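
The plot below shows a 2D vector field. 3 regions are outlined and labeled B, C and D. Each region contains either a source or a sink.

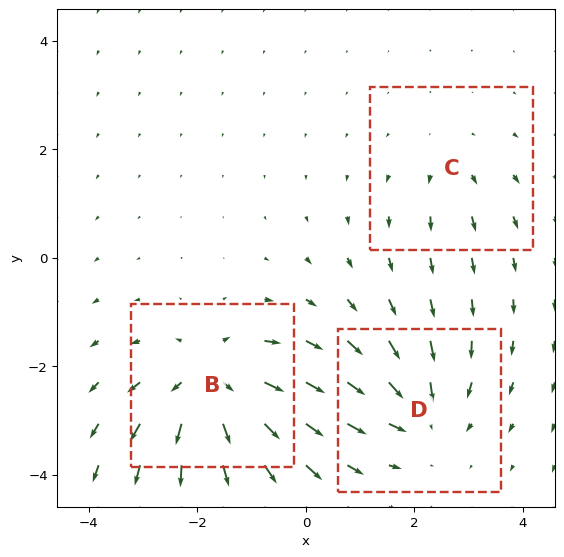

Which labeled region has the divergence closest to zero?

Divergence at each region's feature centre — B: about +5, C: about +2, D: about -3. Region C is closest to zero.

C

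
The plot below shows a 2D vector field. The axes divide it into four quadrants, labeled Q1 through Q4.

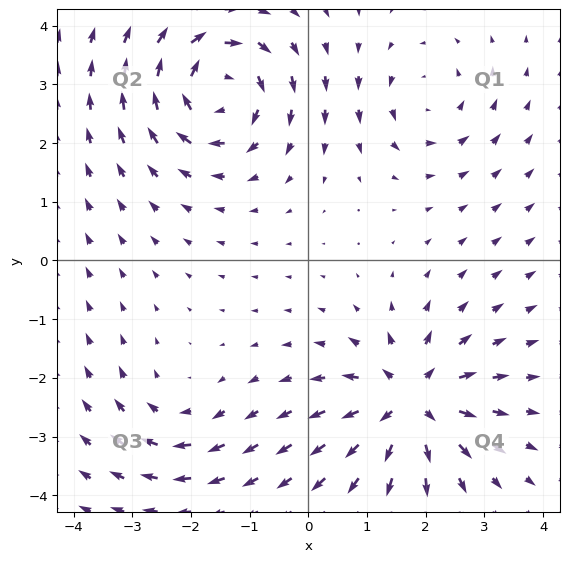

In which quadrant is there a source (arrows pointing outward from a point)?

Q4

The source sits at approximately (1.7, -2.4), which lies in quadrant Q4. The divergence there is about +6, positive as expected for a source.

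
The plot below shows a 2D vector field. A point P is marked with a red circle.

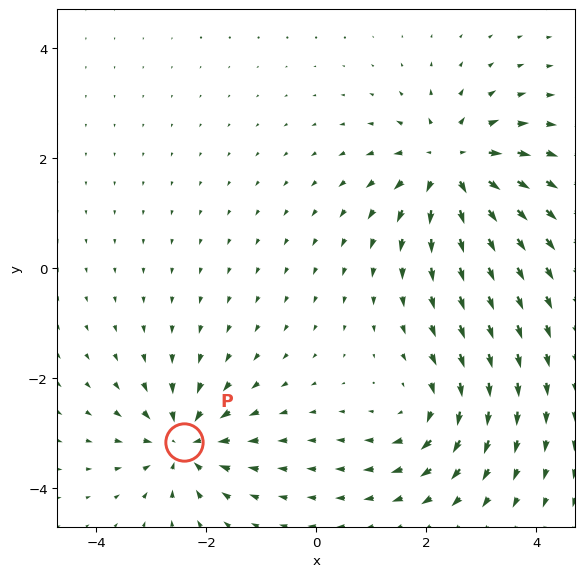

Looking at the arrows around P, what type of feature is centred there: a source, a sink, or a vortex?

At P (-2.4, -3.2) the arrows converge inward. Divergence about -6, curl ≈0 — negative divergence with near-zero curl is a sink.

sink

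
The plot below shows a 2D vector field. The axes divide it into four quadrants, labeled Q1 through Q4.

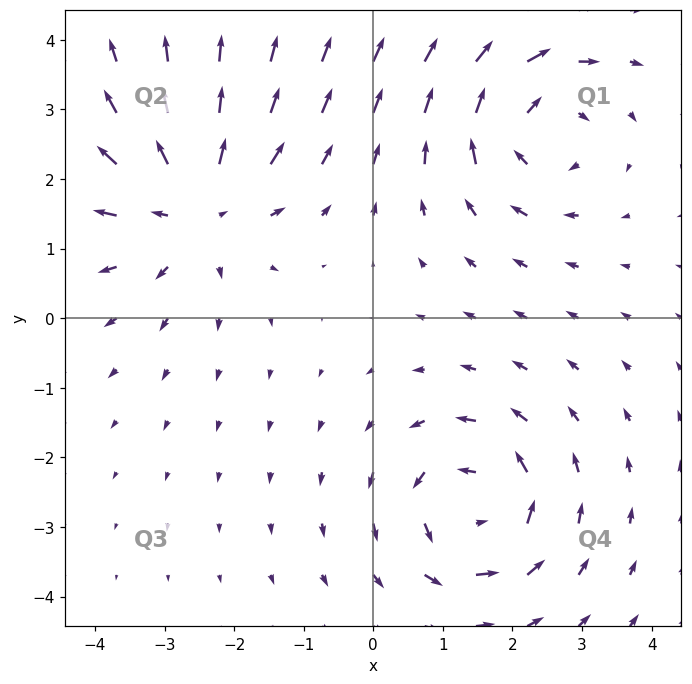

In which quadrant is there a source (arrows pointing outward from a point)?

The source sits at approximately (-2.6, 1.6), which lies in quadrant Q2. The divergence there is about +5, positive as expected for a source.

Q2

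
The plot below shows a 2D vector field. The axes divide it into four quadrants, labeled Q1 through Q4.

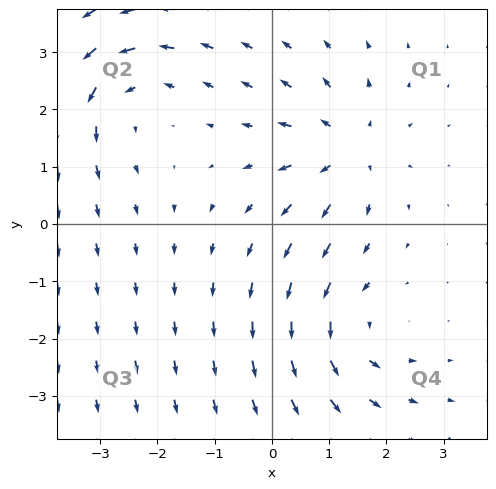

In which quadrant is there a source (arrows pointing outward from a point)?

The source sits at approximately (1.3, 1.3), which lies in quadrant Q1. The divergence there is about +5, positive as expected for a source.

Q1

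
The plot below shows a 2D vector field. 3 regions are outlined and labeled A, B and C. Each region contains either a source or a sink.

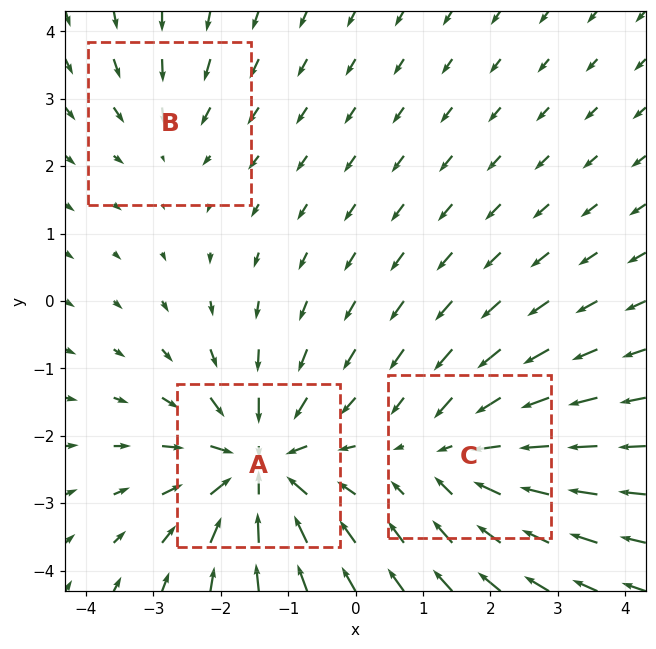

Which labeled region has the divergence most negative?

Divergence at each region's feature centre — A: about -6, B: about -2, C: about -4. Region A is most negative.

A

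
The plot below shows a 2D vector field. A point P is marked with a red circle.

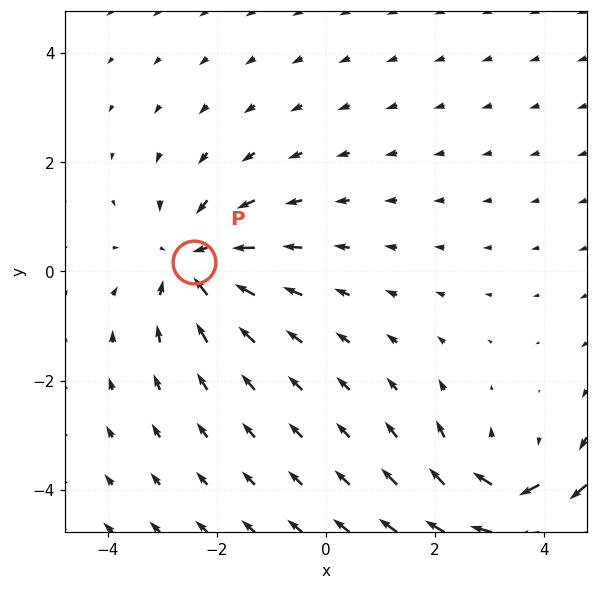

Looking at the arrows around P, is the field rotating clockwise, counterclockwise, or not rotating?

Near P at (-2.4, 0.2) the arrows show no circulation. The curl there is ≈0.

not rotating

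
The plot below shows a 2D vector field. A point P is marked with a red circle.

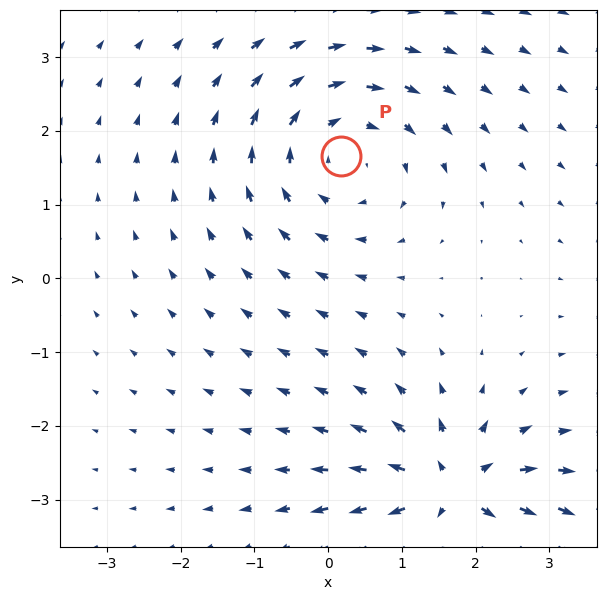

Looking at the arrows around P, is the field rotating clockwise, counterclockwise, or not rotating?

Near P at (0.2, 1.7) the arrows circulate clockwise. The curl (z-component) there is about -3; negative curl means clockwise rotation.

clockwise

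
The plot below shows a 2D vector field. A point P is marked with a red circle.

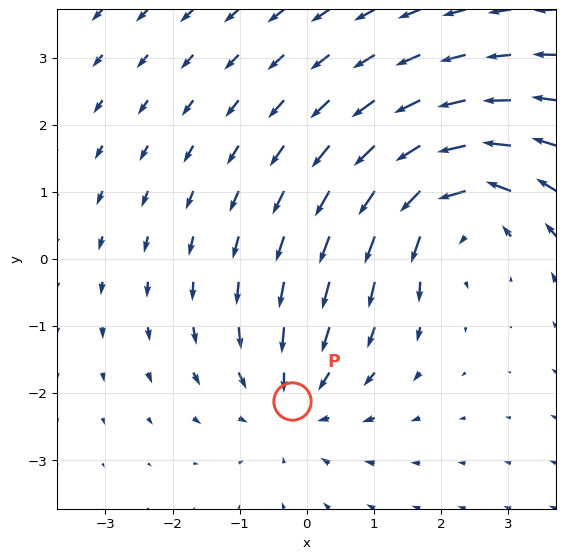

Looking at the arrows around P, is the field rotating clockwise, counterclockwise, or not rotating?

Near P at (-0.2, -2.1) the arrows show no circulation. The curl there is ≈0.

not rotating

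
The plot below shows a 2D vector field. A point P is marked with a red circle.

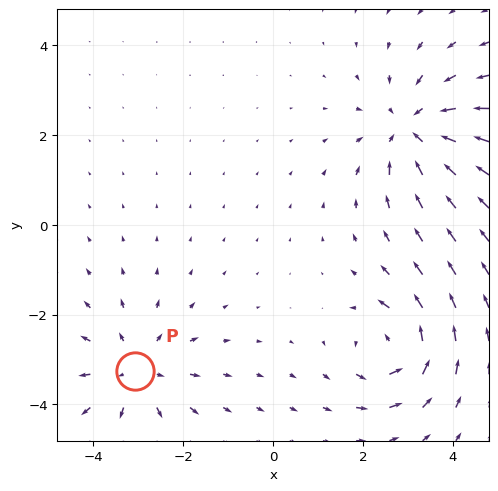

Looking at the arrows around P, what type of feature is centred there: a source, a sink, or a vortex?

At P (-3.1, -3.3) the arrows spread outward. Divergence about +3, curl ≈0 — positive divergence with near-zero curl is a source.

source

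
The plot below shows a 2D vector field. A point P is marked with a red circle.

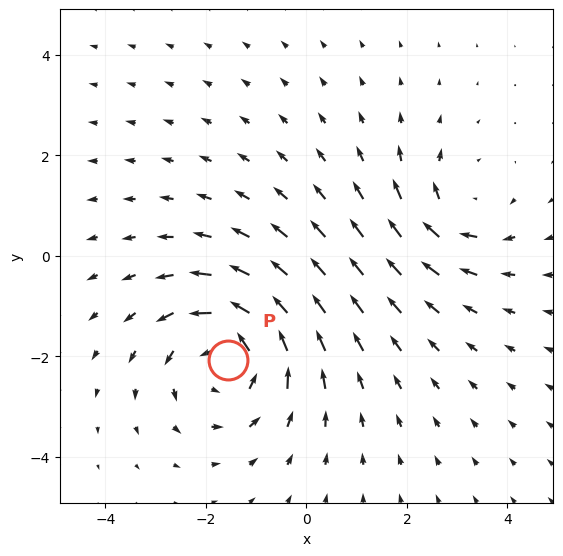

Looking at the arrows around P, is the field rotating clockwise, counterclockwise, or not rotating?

Near P at (-1.6, -2.1) the arrows circulate counterclockwise. The curl (z-component) there is about +4; positive curl means counterclockwise rotation.

counterclockwise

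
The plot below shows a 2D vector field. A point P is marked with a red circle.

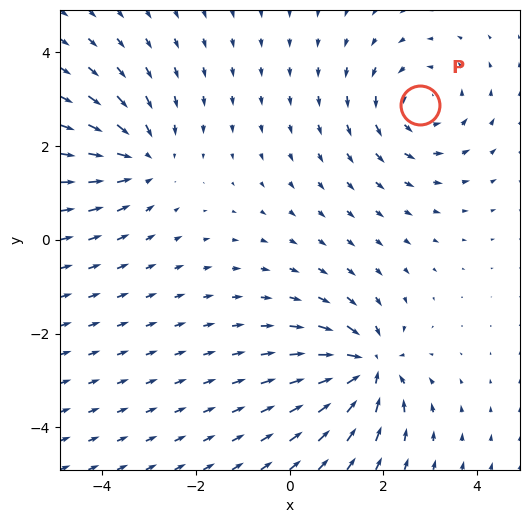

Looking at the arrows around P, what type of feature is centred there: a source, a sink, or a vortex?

At P (2.8, 2.9) the arrows circulate counterclockwise. Divergence ≈0, curl about +3 — near-zero divergence with nonzero curl is a vortex.

vortex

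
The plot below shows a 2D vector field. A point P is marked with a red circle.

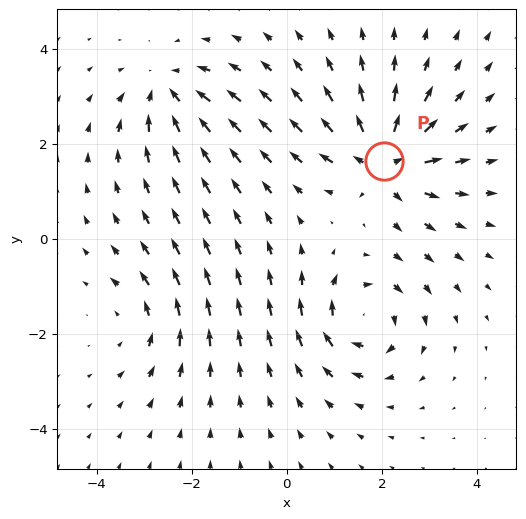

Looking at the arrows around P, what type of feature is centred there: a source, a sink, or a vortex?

source

At P (2.0, 1.7) the arrows spread outward. Divergence about +6, curl ≈0 — positive divergence with near-zero curl is a source.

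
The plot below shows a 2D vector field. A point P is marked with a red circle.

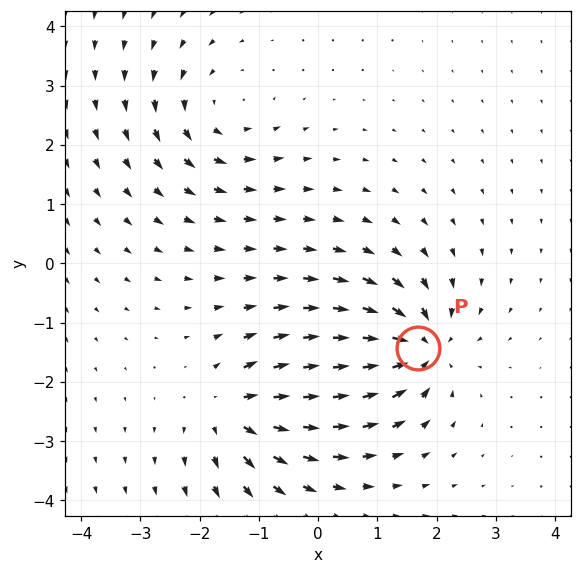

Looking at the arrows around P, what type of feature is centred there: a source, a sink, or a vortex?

At P (1.7, -1.4) the arrows converge inward. Divergence about -7, curl ≈0 — negative divergence with near-zero curl is a sink.

sink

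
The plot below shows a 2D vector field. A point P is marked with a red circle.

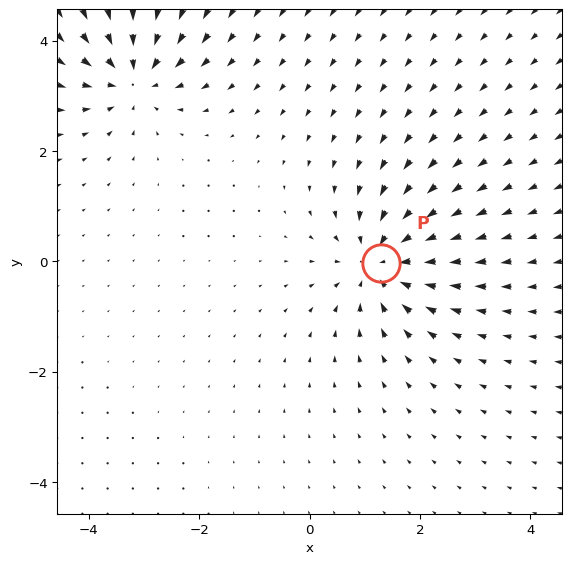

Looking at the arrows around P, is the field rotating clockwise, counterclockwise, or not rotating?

Near P at (1.3, -0.0) the arrows show no circulation. The curl there is ≈0.

not rotating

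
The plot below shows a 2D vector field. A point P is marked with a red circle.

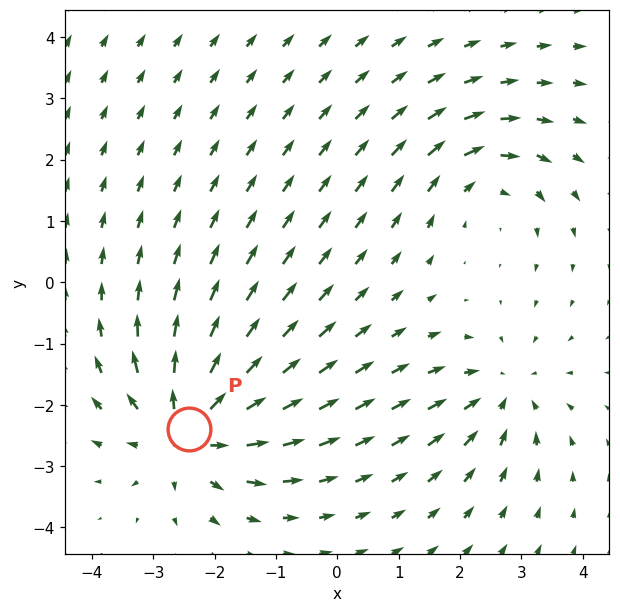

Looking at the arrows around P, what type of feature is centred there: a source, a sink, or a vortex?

source

At P (-2.4, -2.4) the arrows spread outward. Divergence about +5, curl ≈0 — positive divergence with near-zero curl is a source.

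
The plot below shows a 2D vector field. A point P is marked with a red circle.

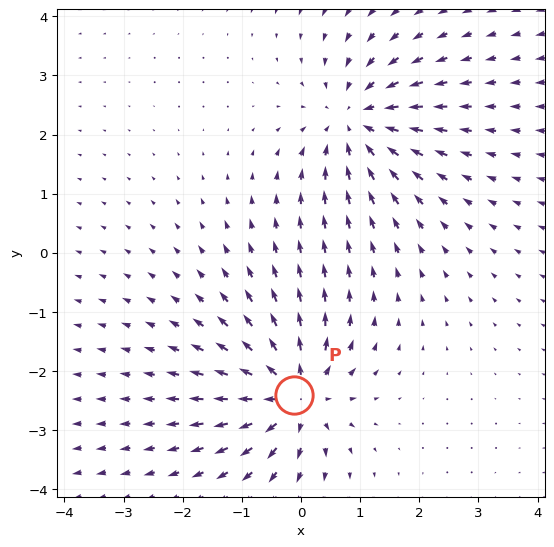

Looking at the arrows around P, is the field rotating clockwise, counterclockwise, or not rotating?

not rotating

Near P at (-0.1, -2.4) the arrows show no circulation. The curl there is ≈0.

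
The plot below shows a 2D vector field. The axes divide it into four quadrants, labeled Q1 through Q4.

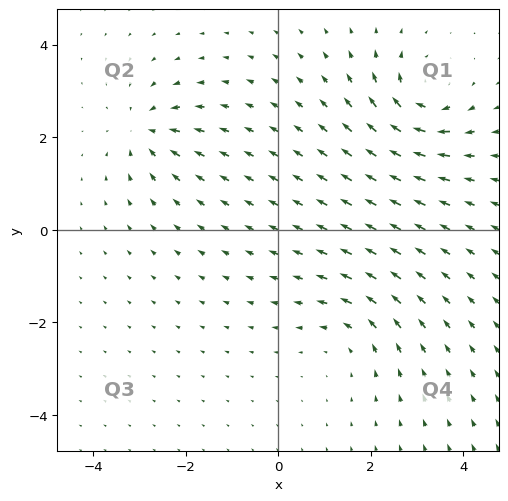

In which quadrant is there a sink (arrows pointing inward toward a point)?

Q2

The sink sits at approximately (-2.9, 2.1), which lies in quadrant Q2. The divergence there is about -4, negative as expected for a sink.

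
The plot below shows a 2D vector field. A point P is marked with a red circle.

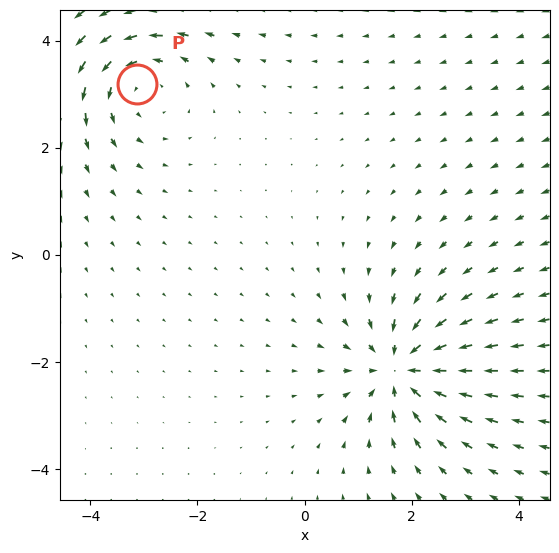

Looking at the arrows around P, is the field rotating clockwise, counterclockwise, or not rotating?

Near P at (-3.1, 3.2) the arrows circulate counterclockwise. The curl (z-component) there is about +3; positive curl means counterclockwise rotation.

counterclockwise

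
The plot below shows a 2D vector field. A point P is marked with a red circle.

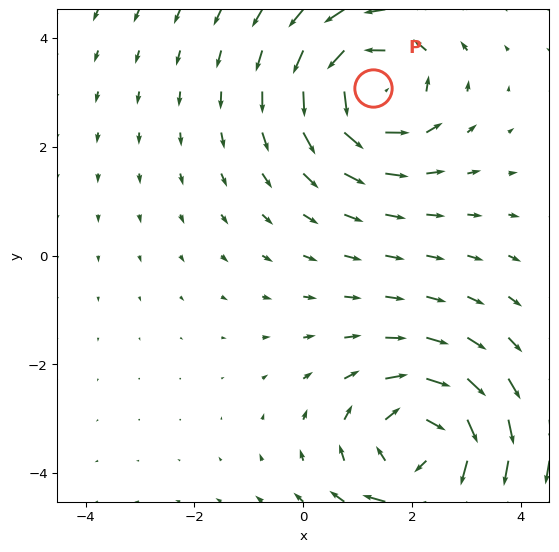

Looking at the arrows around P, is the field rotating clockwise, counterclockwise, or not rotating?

Near P at (1.3, 3.1) the arrows circulate counterclockwise. The curl (z-component) there is about +3; positive curl means counterclockwise rotation.

counterclockwise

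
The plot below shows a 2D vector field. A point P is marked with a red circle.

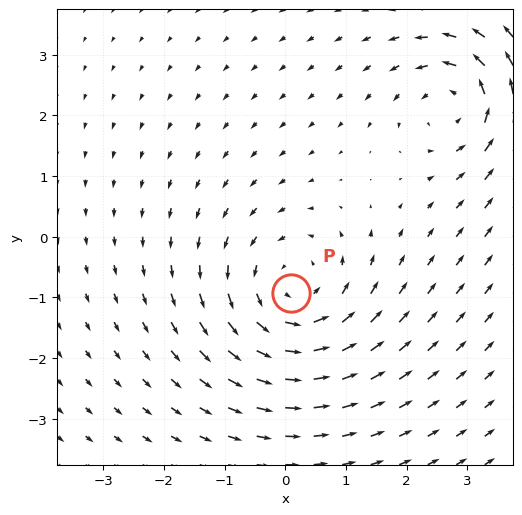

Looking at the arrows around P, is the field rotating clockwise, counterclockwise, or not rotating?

counterclockwise

Near P at (0.1, -0.9) the arrows circulate counterclockwise. The curl (z-component) there is about +4; positive curl means counterclockwise rotation.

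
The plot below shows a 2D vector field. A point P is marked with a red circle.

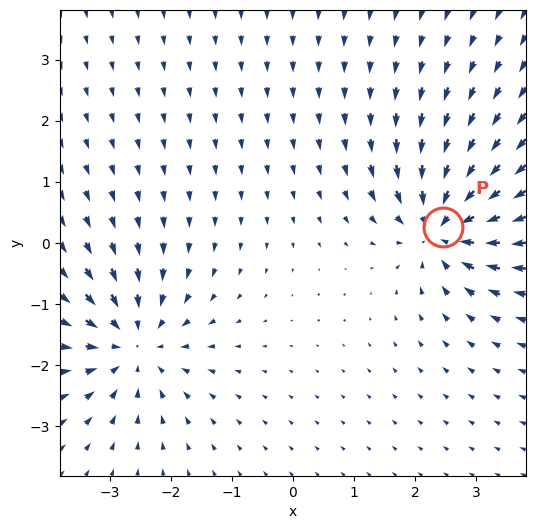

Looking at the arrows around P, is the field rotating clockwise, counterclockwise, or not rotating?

Near P at (2.5, 0.3) the arrows show no circulation. The curl there is ≈0.

not rotating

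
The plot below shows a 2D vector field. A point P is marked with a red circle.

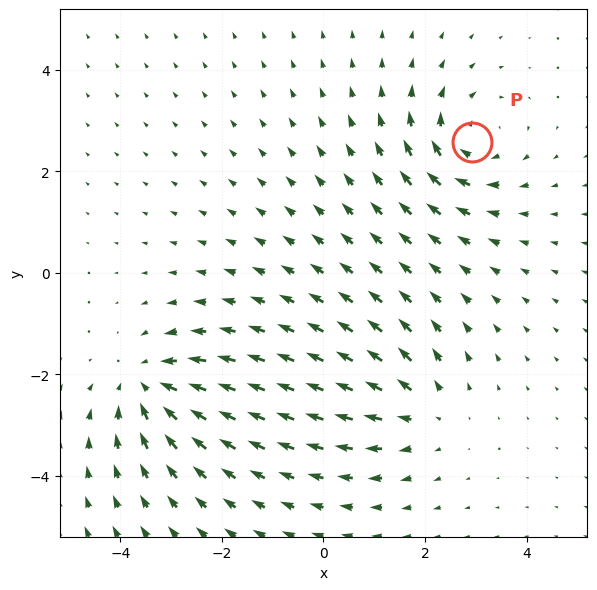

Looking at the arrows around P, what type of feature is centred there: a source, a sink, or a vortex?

vortex

At P (2.9, 2.6) the arrows circulate clockwise. Divergence ≈0, curl about -5 — near-zero divergence with nonzero curl is a vortex.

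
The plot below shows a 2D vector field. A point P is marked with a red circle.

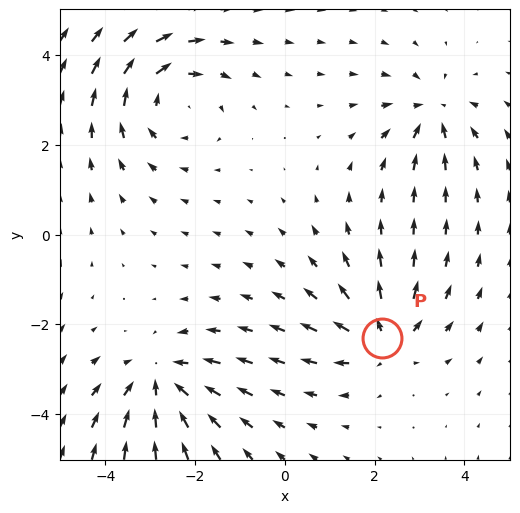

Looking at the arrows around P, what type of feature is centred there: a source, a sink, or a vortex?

At P (2.2, -2.3) the arrows spread outward. Divergence about +4, curl ≈0 — positive divergence with near-zero curl is a source.

source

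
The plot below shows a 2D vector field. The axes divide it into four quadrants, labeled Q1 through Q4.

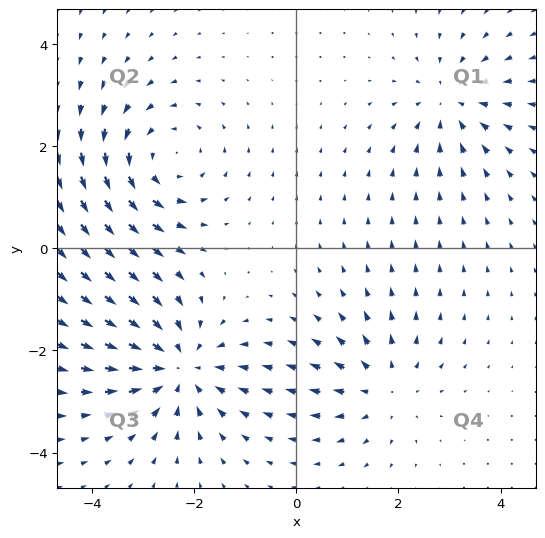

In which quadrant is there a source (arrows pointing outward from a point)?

The source sits at approximately (1.7, -2.7), which lies in quadrant Q4. The divergence there is about +3, positive as expected for a source.

Q4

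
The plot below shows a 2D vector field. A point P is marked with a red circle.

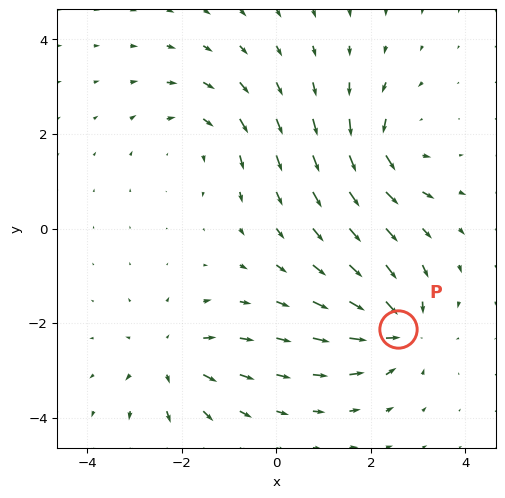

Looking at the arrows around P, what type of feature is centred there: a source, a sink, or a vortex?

sink

At P (2.6, -2.1) the arrows converge inward. Divergence about -6, curl ≈0 — negative divergence with near-zero curl is a sink.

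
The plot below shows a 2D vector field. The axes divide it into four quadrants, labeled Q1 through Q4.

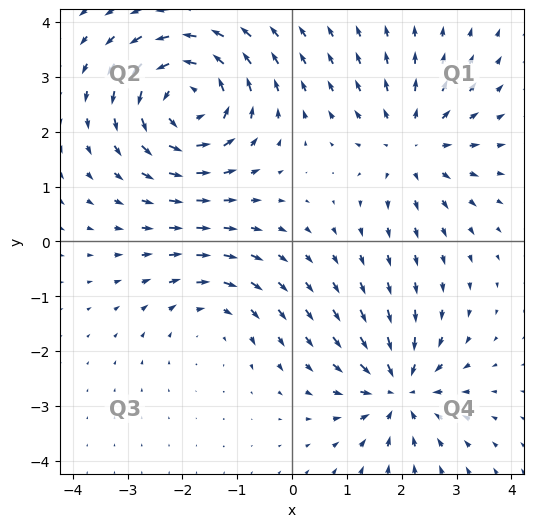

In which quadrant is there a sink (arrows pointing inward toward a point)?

Q4

The sink sits at approximately (2.0, -2.7), which lies in quadrant Q4. The divergence there is about -5, negative as expected for a sink.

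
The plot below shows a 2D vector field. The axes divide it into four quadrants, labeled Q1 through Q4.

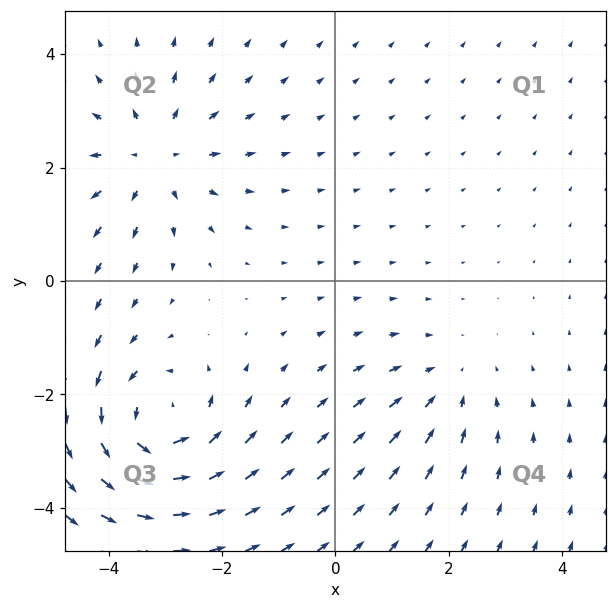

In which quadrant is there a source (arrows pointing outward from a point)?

The source sits at approximately (-3.2, 2.2), which lies in quadrant Q2. The divergence there is about +4, positive as expected for a source.

Q2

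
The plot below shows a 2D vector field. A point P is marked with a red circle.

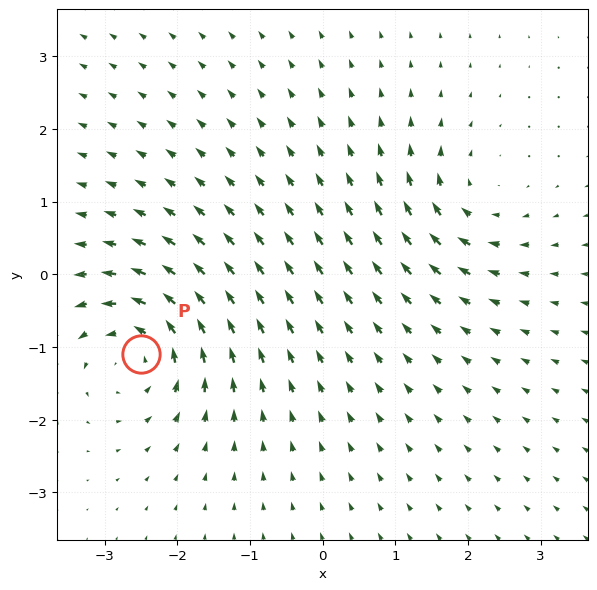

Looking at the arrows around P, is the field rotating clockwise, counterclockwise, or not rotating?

counterclockwise

Near P at (-2.5, -1.1) the arrows circulate counterclockwise. The curl (z-component) there is about +7; positive curl means counterclockwise rotation.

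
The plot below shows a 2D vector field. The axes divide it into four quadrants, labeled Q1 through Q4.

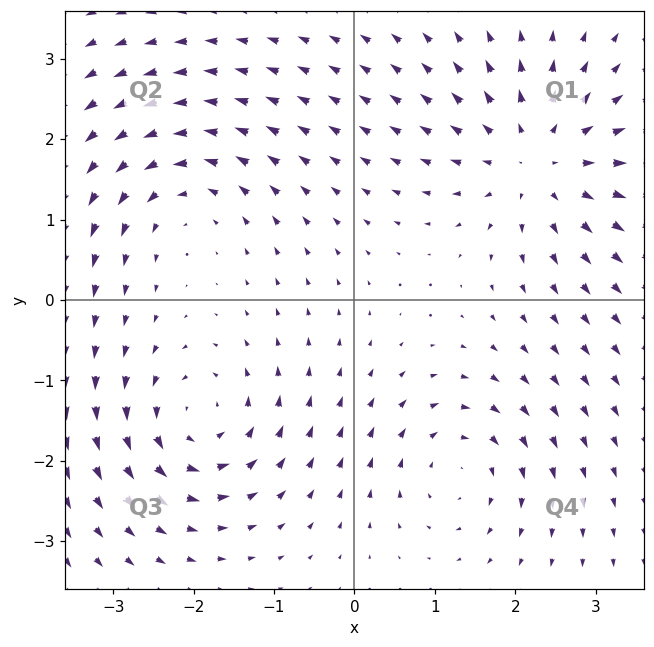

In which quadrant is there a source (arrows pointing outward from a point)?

Q1

The source sits at approximately (2.3, 1.7), which lies in quadrant Q1. The divergence there is about +4, positive as expected for a source.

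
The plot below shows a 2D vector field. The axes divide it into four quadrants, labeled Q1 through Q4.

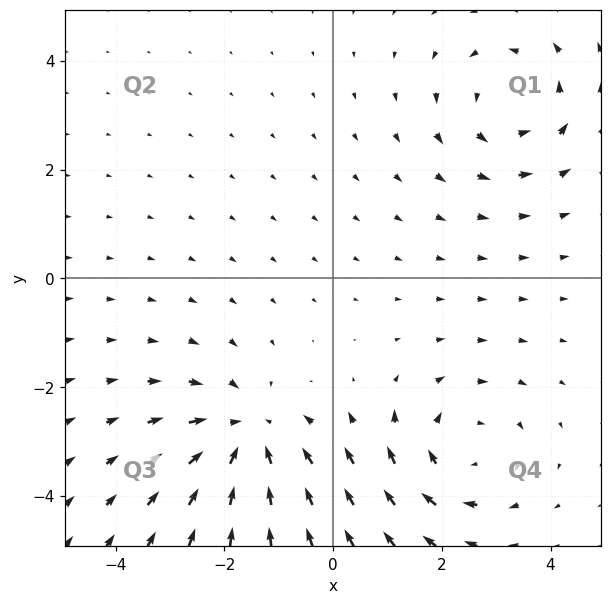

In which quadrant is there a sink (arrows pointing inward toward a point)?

Q3

The sink sits at approximately (-1.6, -2.9), which lies in quadrant Q3. The divergence there is about -5, negative as expected for a sink.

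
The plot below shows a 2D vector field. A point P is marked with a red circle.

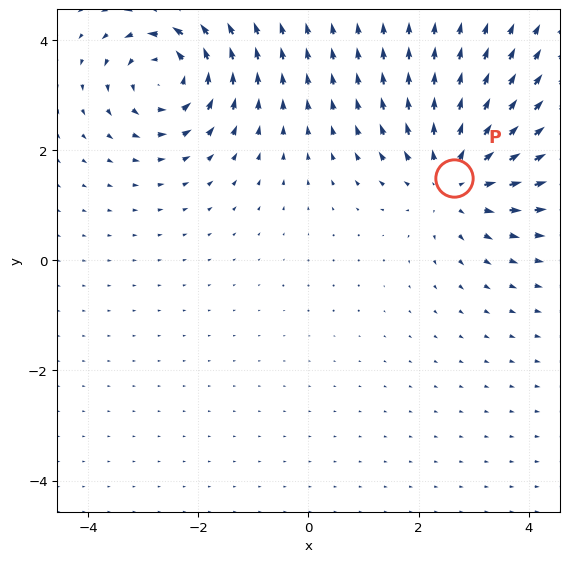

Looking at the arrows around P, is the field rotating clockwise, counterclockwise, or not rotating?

Near P at (2.6, 1.5) the arrows show no circulation. The curl there is ≈0.

not rotating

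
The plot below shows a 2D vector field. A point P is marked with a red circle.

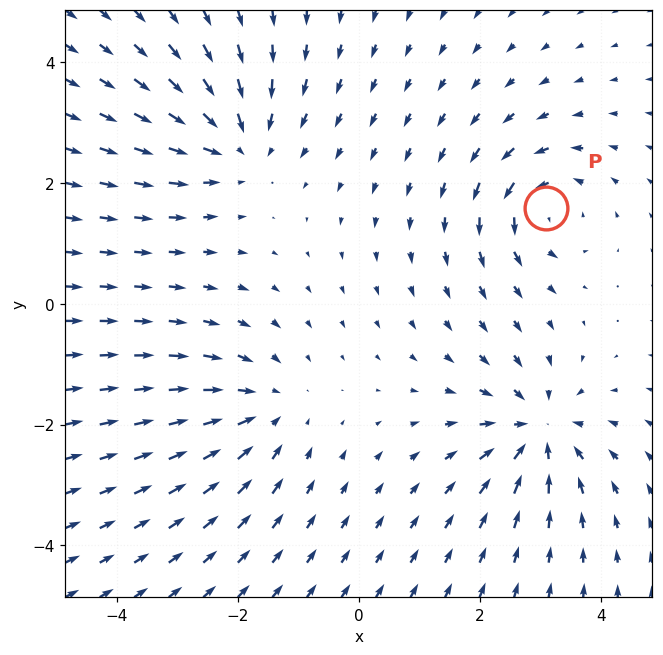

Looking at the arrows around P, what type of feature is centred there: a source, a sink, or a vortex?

At P (3.1, 1.6) the arrows circulate counterclockwise. Divergence ≈0, curl about +5 — near-zero divergence with nonzero curl is a vortex.

vortex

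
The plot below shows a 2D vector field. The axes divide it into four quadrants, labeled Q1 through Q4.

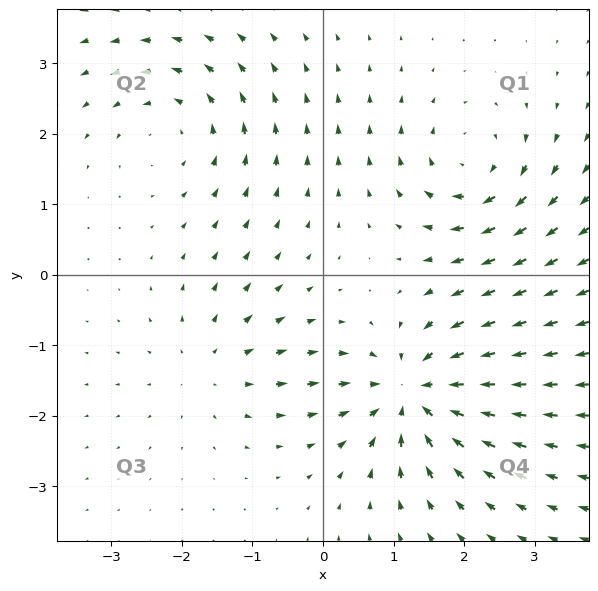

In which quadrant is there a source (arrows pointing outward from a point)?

The source sits at approximately (-1.6, -1.3), which lies in quadrant Q3. The divergence there is about +3, positive as expected for a source.

Q3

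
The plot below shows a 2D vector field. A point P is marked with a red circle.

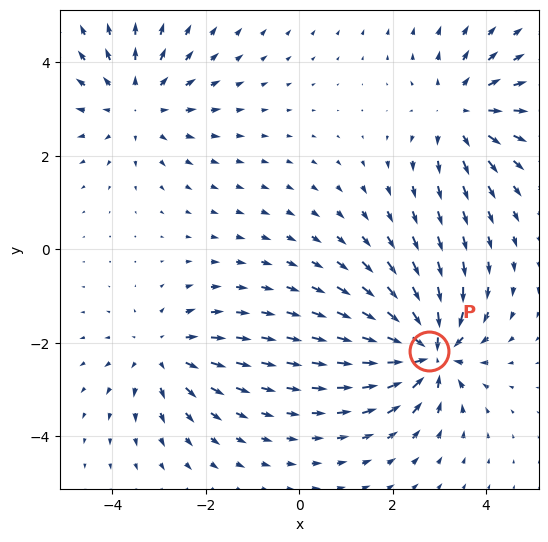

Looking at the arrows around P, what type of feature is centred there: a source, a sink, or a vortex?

At P (2.8, -2.2) the arrows converge inward. Divergence about -7, curl ≈0 — negative divergence with near-zero curl is a sink.

sink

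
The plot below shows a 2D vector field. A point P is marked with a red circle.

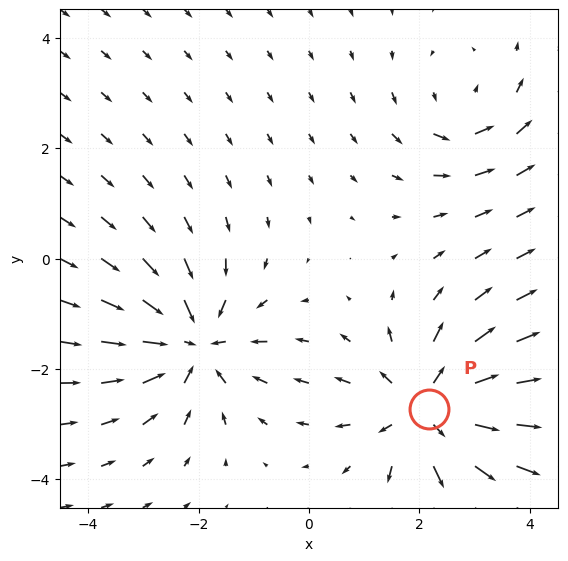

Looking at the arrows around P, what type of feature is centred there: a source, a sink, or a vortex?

At P (2.2, -2.7) the arrows spread outward. Divergence about +5, curl ≈0 — positive divergence with near-zero curl is a source.

source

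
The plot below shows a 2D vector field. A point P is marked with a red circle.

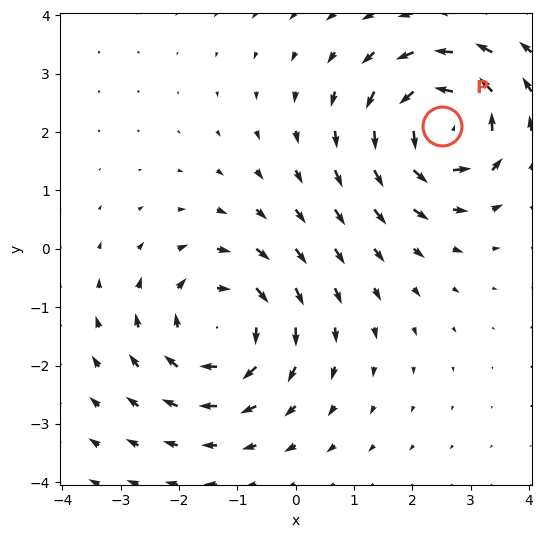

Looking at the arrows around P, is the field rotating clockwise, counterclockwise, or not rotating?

counterclockwise

Near P at (2.5, 2.1) the arrows circulate counterclockwise. The curl (z-component) there is about +7; positive curl means counterclockwise rotation.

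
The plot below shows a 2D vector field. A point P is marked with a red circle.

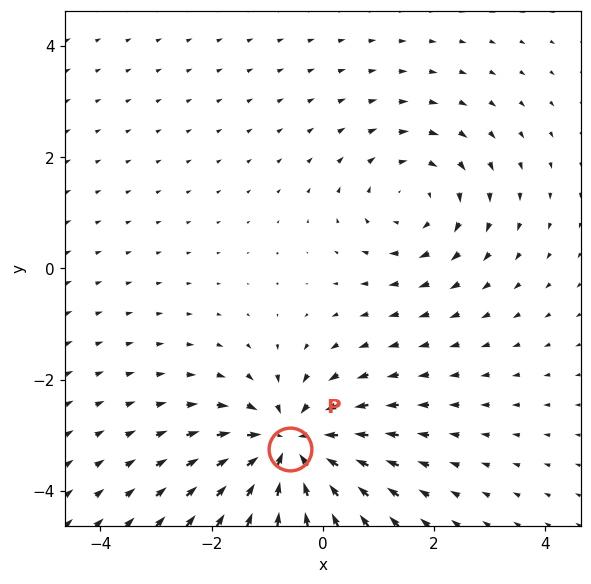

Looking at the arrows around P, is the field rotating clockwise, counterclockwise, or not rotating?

not rotating

Near P at (-0.6, -3.2) the arrows show no circulation. The curl there is ≈0.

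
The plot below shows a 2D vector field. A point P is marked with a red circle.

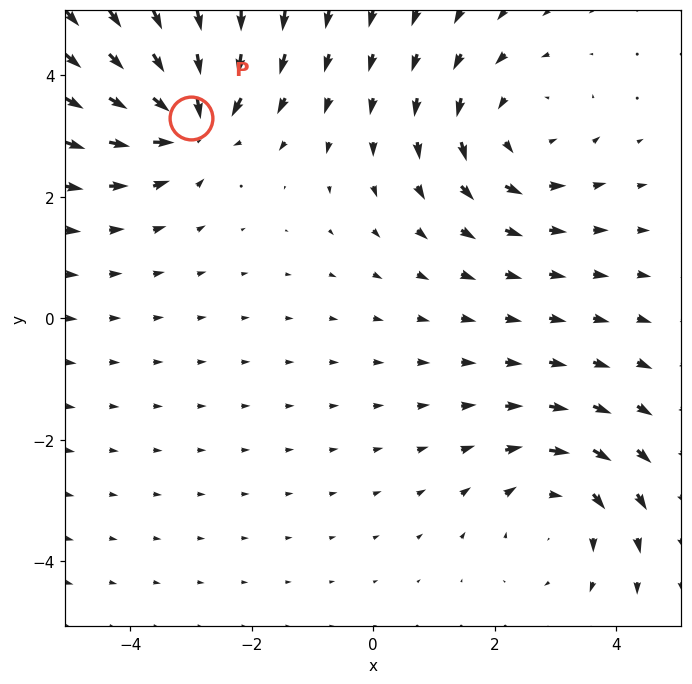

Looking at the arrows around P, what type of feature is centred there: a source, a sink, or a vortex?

sink

At P (-3.0, 3.3) the arrows converge inward. Divergence about -4, curl ≈0 — negative divergence with near-zero curl is a sink.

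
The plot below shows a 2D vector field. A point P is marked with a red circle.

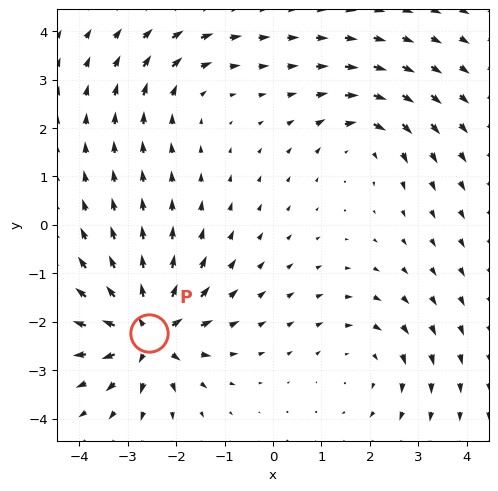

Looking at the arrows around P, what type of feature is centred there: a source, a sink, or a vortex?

At P (-2.6, -2.2) the arrows spread outward. Divergence about +7, curl ≈0 — positive divergence with near-zero curl is a source.

source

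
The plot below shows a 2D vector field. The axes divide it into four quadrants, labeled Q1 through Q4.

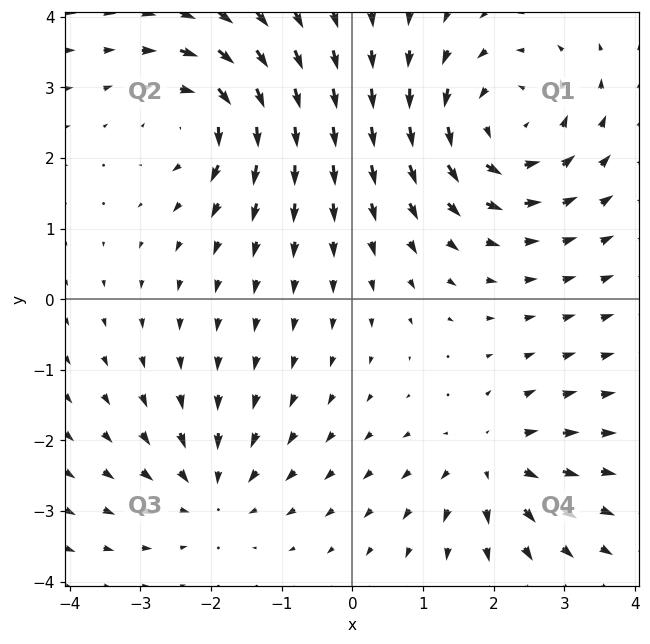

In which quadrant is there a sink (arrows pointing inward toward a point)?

Q3

The sink sits at approximately (-2.0, -2.7), which lies in quadrant Q3. The divergence there is about -3, negative as expected for a sink.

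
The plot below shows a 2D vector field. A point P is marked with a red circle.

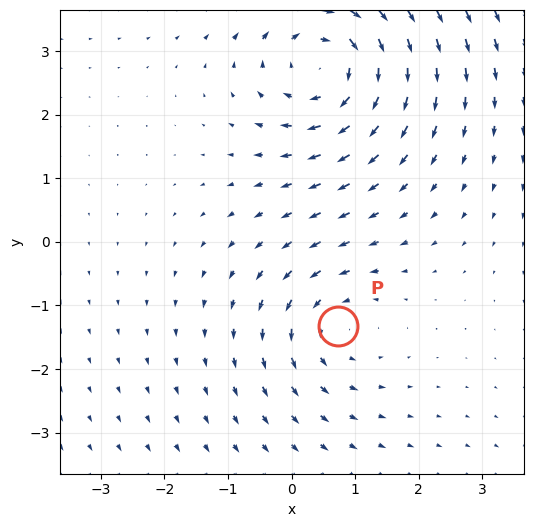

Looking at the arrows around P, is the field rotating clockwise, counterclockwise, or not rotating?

Near P at (0.7, -1.3) the arrows circulate counterclockwise. The curl (z-component) there is about +3; positive curl means counterclockwise rotation.

counterclockwise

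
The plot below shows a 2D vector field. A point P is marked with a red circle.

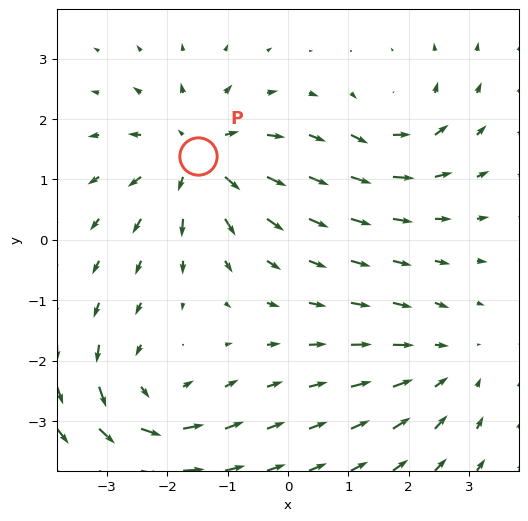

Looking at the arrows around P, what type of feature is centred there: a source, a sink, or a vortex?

At P (-1.5, 1.4) the arrows spread outward. Divergence about +5, curl ≈0 — positive divergence with near-zero curl is a source.

source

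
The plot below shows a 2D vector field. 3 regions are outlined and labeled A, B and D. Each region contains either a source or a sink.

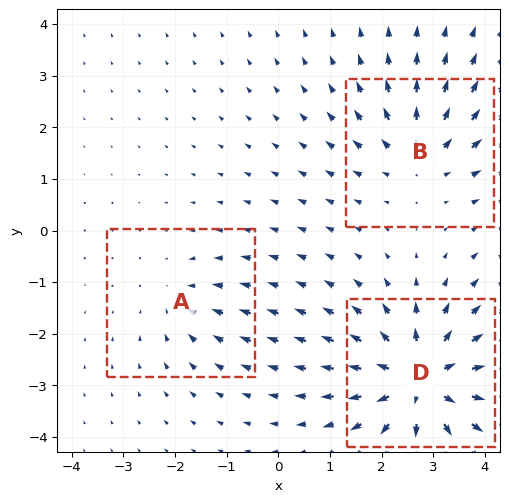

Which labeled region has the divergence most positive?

D

Divergence at each region's feature centre — A: about -2, B: about +3, D: about +6. Region D is most positive.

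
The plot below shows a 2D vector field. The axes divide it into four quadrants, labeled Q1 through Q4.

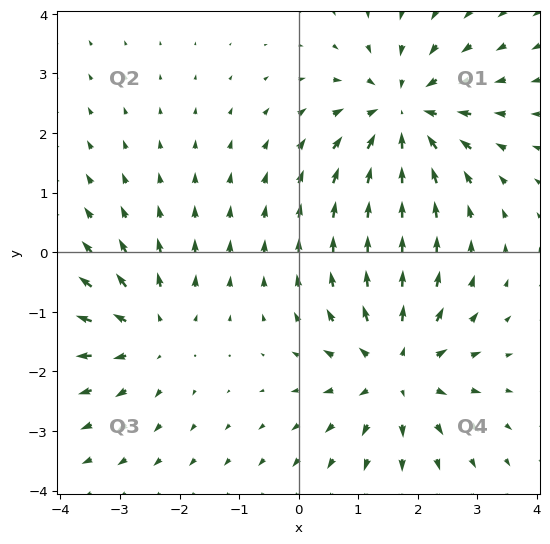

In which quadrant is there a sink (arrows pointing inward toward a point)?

The sink sits at approximately (1.8, 2.3), which lies in quadrant Q1. The divergence there is about -5, negative as expected for a sink.

Q1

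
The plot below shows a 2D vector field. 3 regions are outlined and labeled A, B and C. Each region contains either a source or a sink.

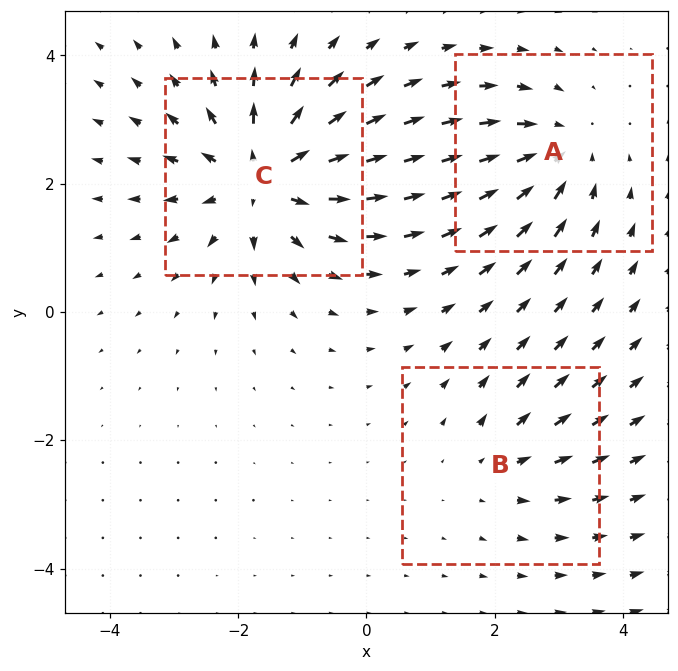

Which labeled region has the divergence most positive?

C

Divergence at each region's feature centre — A: about -3, B: about +2, C: about +5. Region C is most positive.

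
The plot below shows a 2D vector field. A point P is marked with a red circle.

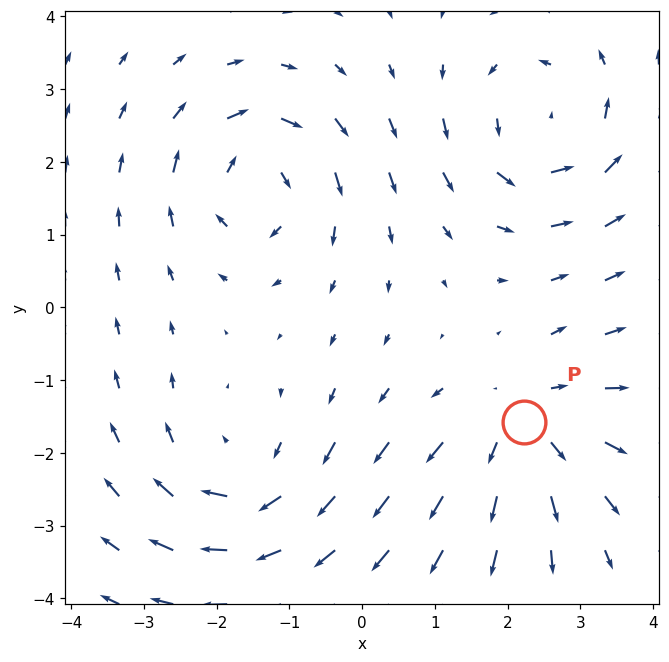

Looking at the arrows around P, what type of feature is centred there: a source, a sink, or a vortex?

source

At P (2.2, -1.6) the arrows spread outward. Divergence about +4, curl ≈0 — positive divergence with near-zero curl is a source.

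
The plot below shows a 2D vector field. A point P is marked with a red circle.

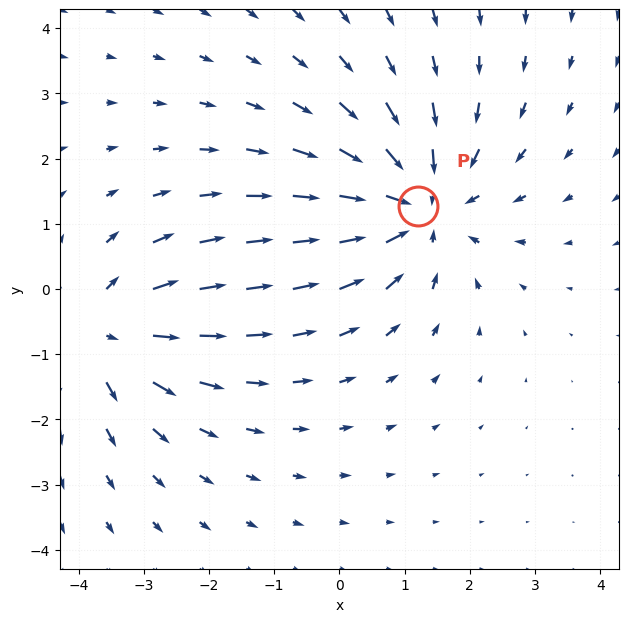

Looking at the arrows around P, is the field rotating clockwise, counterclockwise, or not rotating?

Near P at (1.2, 1.3) the arrows show no circulation. The curl there is ≈0.

not rotating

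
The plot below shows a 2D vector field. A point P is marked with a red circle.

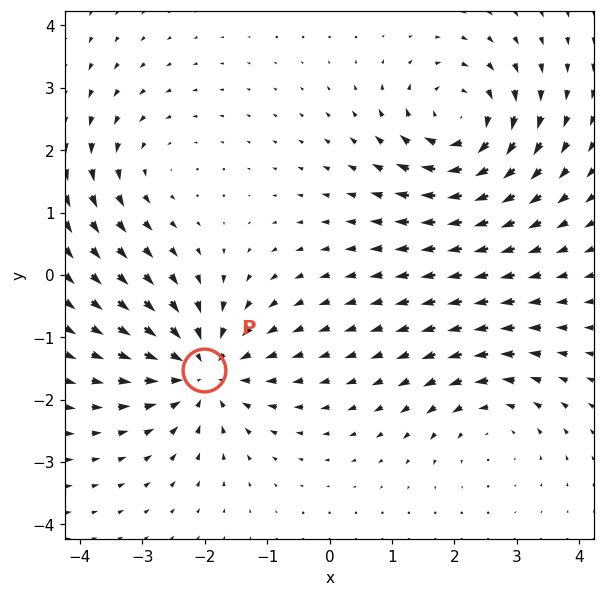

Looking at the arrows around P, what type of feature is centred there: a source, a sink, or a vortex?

sink

At P (-2.0, -1.5) the arrows converge inward. Divergence about -5, curl ≈0 — negative divergence with near-zero curl is a sink.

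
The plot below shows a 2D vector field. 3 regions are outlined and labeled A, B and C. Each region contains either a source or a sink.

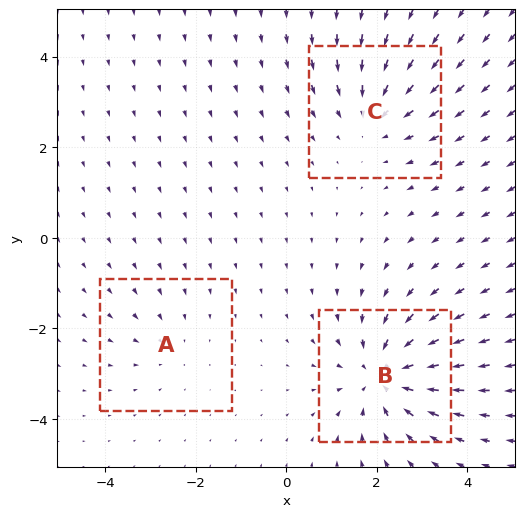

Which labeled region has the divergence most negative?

Divergence at each region's feature centre — A: about -2, B: about -5, C: about -3. Region B is most negative.

B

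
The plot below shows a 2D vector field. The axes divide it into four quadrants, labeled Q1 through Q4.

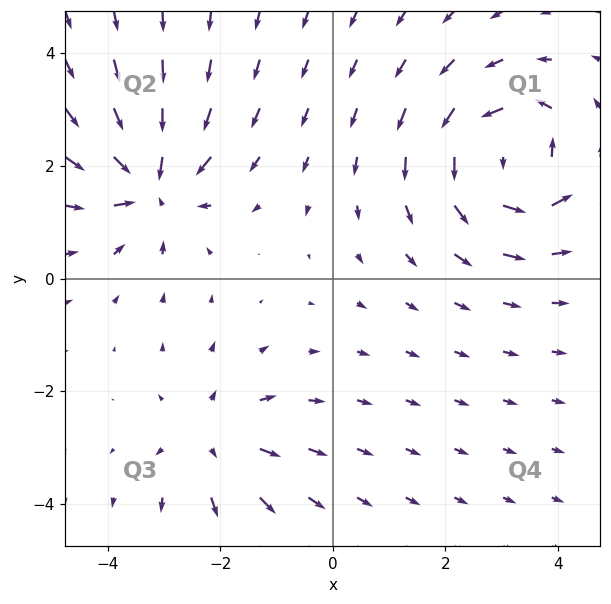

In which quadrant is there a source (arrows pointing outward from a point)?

Q3

The source sits at approximately (-2.1, -2.9), which lies in quadrant Q3. The divergence there is about +3, positive as expected for a source.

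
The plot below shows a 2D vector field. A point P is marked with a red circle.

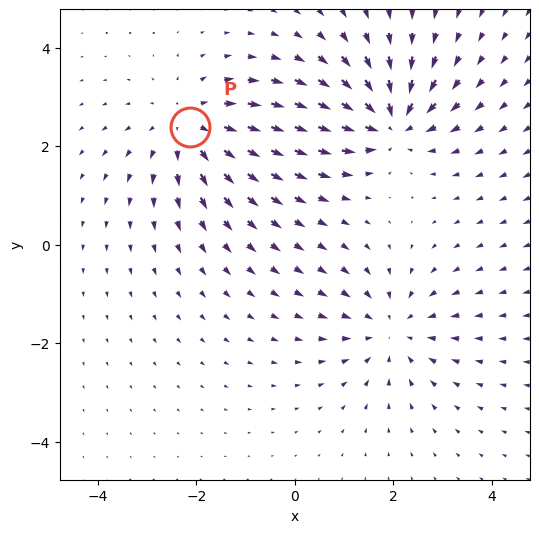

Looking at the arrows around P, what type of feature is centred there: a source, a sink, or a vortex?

At P (-2.1, 2.4) the arrows spread outward. Divergence about +4, curl ≈0 — positive divergence with near-zero curl is a source.

source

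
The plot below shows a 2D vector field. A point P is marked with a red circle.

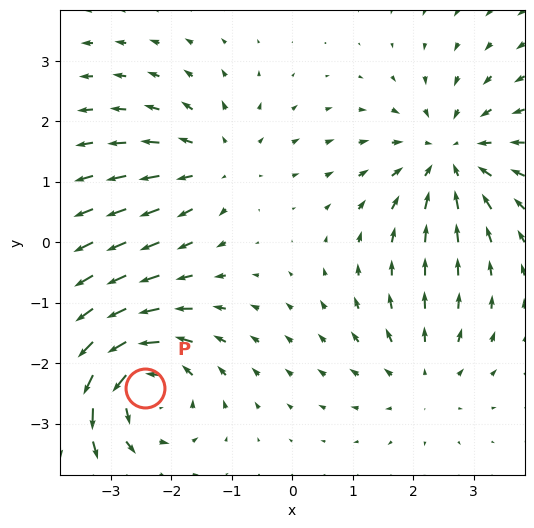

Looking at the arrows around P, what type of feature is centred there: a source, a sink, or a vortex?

At P (-2.4, -2.4) the arrows circulate counterclockwise. Divergence ≈0, curl about +6 — near-zero divergence with nonzero curl is a vortex.

vortex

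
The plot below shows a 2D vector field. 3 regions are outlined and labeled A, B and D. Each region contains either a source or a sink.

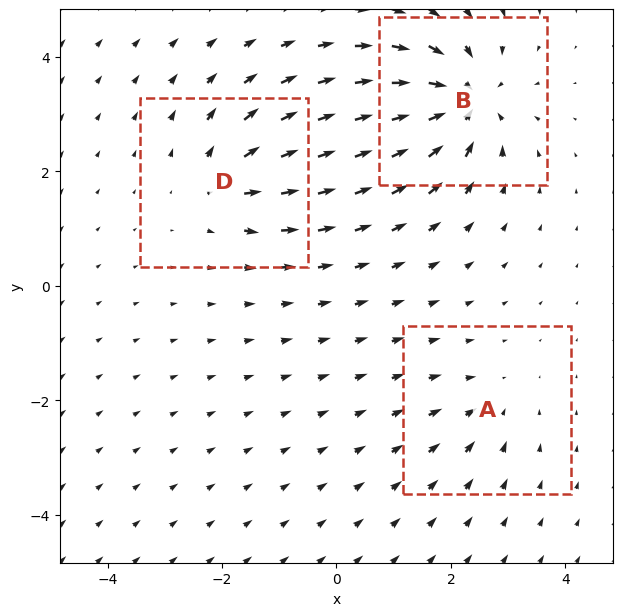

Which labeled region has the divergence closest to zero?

Divergence at each region's feature centre — A: about -2, B: about -6, D: about +4. Region A is closest to zero.

A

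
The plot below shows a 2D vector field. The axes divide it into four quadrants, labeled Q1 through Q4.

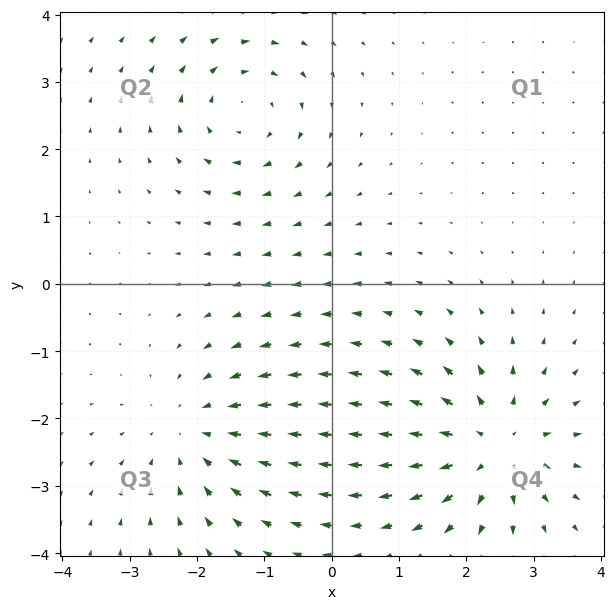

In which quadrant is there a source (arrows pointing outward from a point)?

Q4

The source sits at approximately (2.4, -2.4), which lies in quadrant Q4. The divergence there is about +5, positive as expected for a source.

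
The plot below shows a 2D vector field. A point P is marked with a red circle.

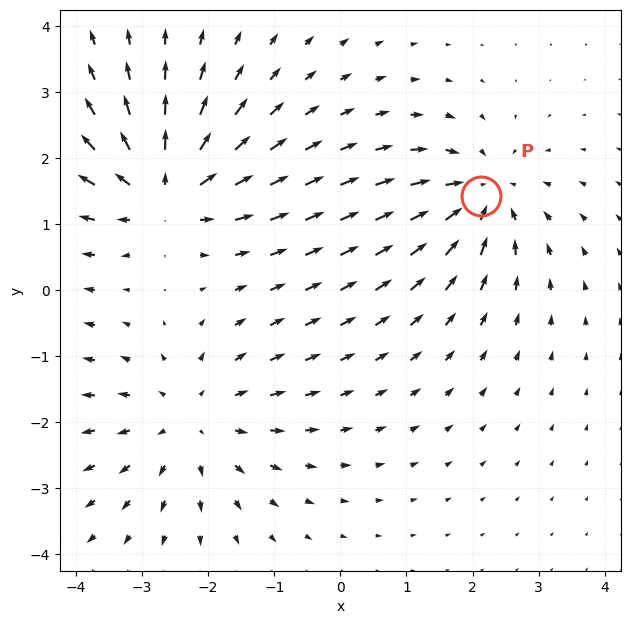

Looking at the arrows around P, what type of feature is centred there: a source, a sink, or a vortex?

sink

At P (2.1, 1.4) the arrows converge inward. Divergence about -5, curl ≈0 — negative divergence with near-zero curl is a sink.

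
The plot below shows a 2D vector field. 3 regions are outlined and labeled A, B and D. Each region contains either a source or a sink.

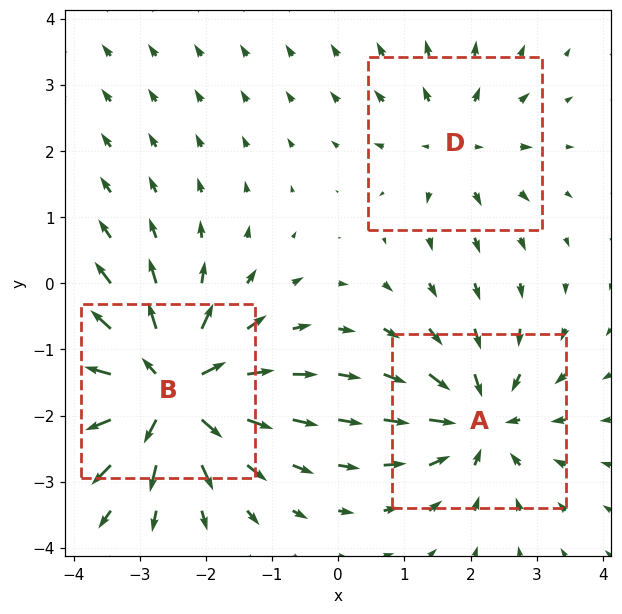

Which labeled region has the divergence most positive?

B

Divergence at each region's feature centre — A: about -4, B: about +6, D: about +3. Region B is most positive.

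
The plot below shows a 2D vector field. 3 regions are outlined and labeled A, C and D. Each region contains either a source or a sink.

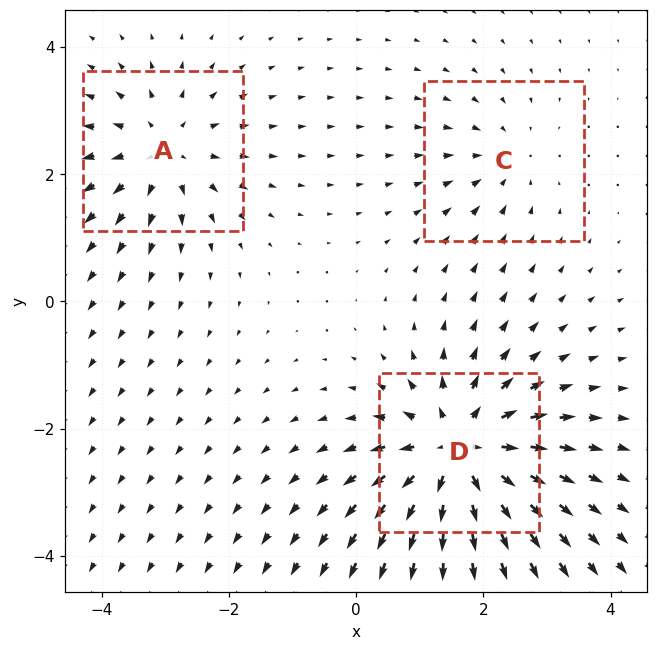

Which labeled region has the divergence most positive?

Divergence at each region's feature centre — A: about +3, C: about -2, D: about +5. Region D is most positive.

D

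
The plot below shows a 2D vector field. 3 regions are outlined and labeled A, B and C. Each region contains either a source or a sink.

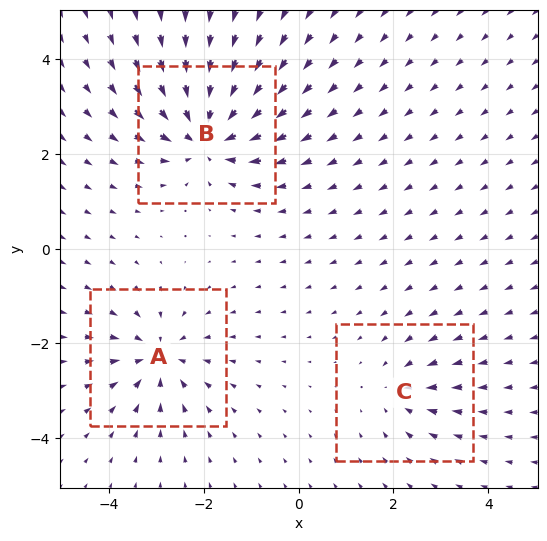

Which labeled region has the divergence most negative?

Divergence at each region's feature centre — A: about -4, B: about -6, C: about -3. Region B is most negative.

B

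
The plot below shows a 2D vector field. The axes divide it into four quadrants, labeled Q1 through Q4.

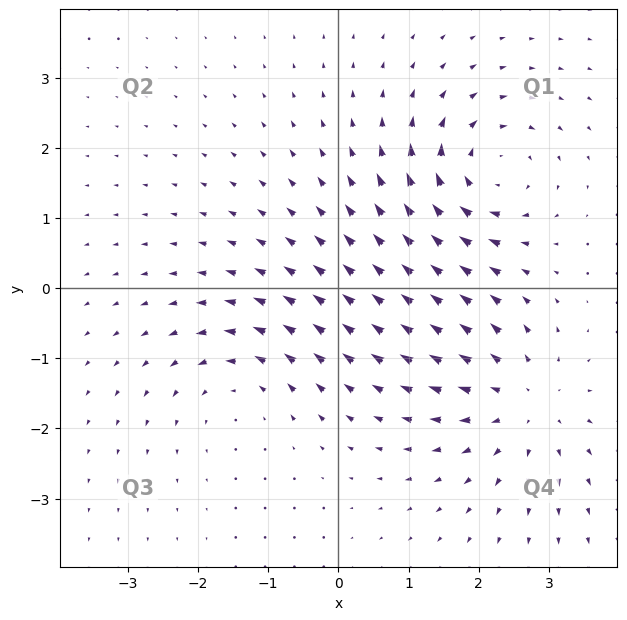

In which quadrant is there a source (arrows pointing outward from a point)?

The source sits at approximately (2.6, -1.6), which lies in quadrant Q4. The divergence there is about +4, positive as expected for a source.

Q4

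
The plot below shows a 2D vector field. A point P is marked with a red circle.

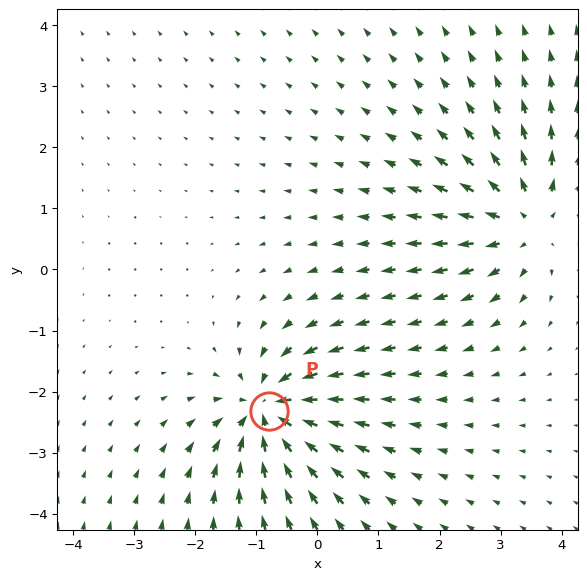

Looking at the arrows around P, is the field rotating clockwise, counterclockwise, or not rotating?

Near P at (-0.8, -2.3) the arrows show no circulation. The curl there is ≈0.

not rotating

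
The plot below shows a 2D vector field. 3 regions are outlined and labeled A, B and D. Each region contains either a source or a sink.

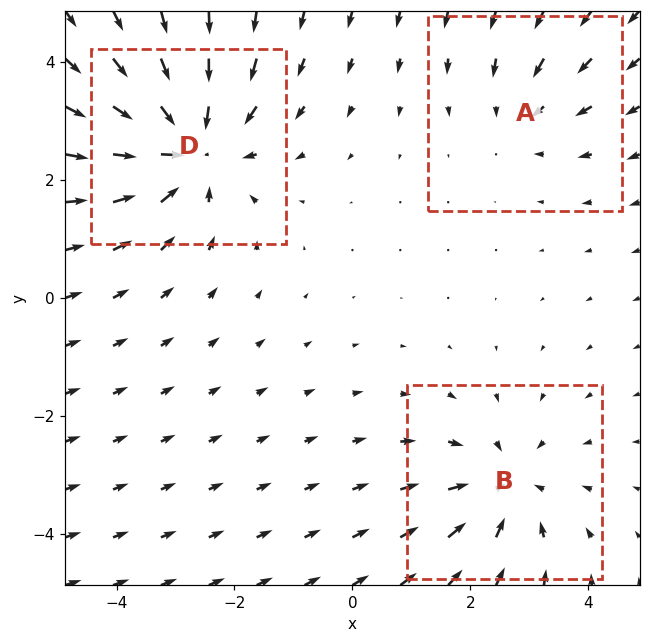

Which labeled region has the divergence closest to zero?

Divergence at each region's feature centre — A: about -2, B: about -3, D: about -4. Region A is closest to zero.

A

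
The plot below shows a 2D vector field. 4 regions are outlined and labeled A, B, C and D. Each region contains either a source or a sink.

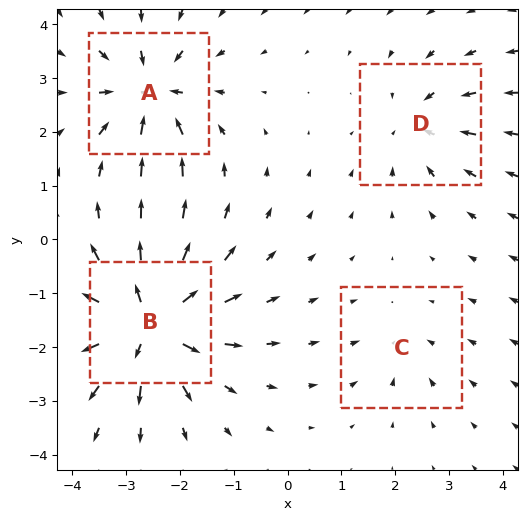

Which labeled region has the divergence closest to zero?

C

Divergence at each region's feature centre — A: about -6, B: about +8, C: about -2, D: about -4. Region C is closest to zero.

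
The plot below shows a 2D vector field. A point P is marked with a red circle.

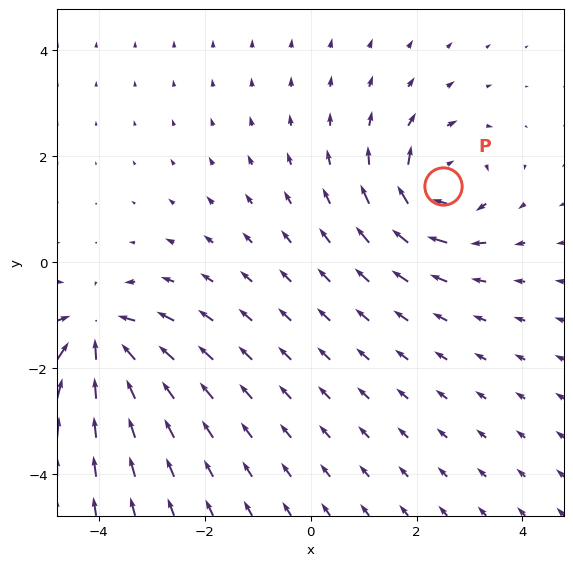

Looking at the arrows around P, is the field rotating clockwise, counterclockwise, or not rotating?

Near P at (2.5, 1.4) the arrows circulate clockwise. The curl (z-component) there is about -5; negative curl means clockwise rotation.

clockwise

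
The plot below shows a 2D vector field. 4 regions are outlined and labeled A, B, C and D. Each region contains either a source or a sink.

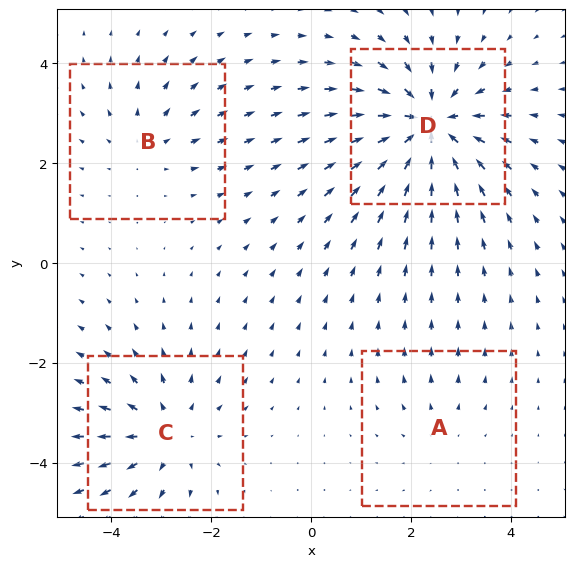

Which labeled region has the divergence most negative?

Divergence at each region's feature centre — A: about +2, B: about +3, C: about +4, D: about -7. Region D is most negative.

D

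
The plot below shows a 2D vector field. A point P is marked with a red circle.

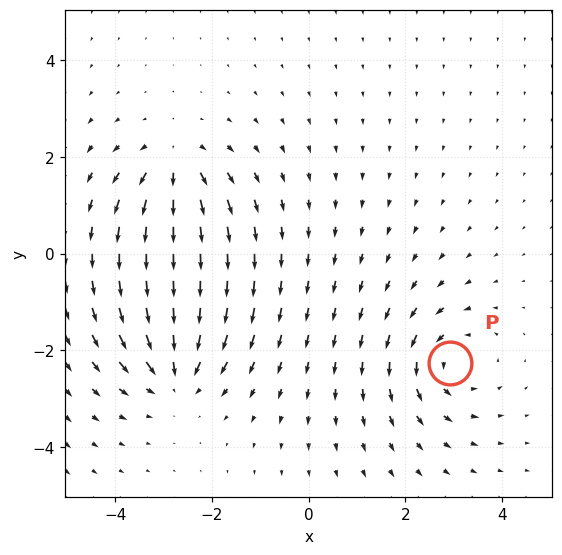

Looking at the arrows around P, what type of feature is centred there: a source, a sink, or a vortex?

vortex

At P (2.9, -2.3) the arrows circulate counterclockwise. Divergence ≈0, curl about +4 — near-zero divergence with nonzero curl is a vortex.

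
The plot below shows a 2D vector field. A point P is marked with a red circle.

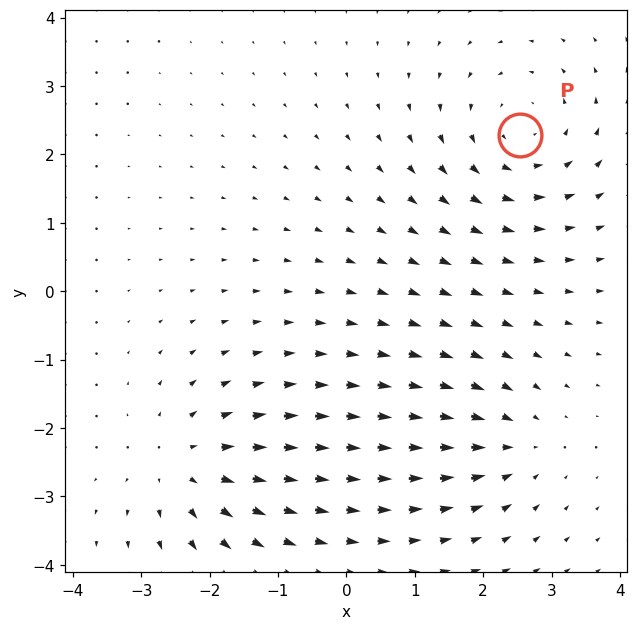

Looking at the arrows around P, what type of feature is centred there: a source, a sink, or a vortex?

vortex

At P (2.5, 2.3) the arrows circulate counterclockwise. Divergence ≈0, curl about +4 — near-zero divergence with nonzero curl is a vortex.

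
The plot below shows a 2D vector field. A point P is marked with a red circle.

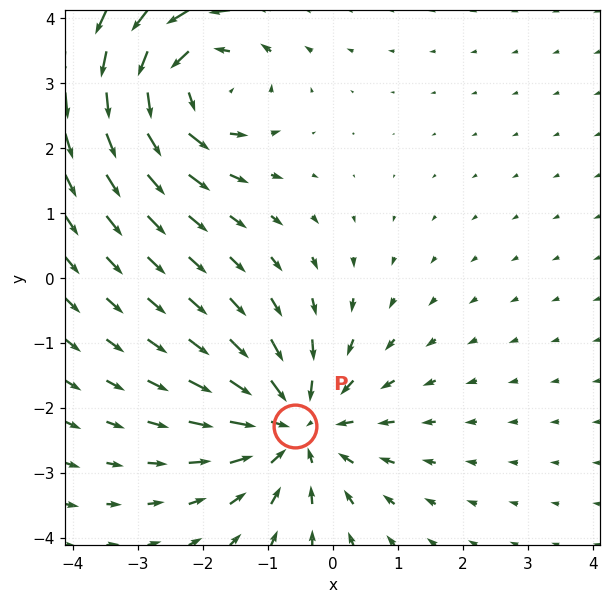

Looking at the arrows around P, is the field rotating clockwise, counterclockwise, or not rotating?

Near P at (-0.6, -2.3) the arrows show no circulation. The curl there is ≈0.

not rotating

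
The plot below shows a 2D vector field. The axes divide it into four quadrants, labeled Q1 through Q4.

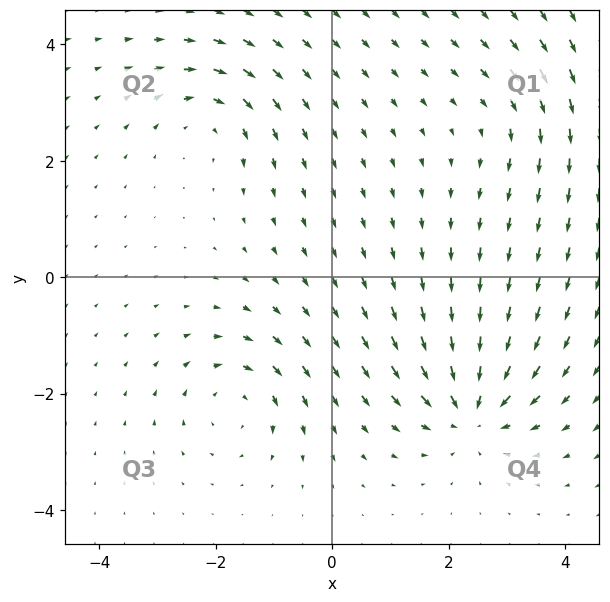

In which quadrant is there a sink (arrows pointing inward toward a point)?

Q4

The sink sits at approximately (2.4, -2.3), which lies in quadrant Q4. The divergence there is about -6, negative as expected for a sink.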